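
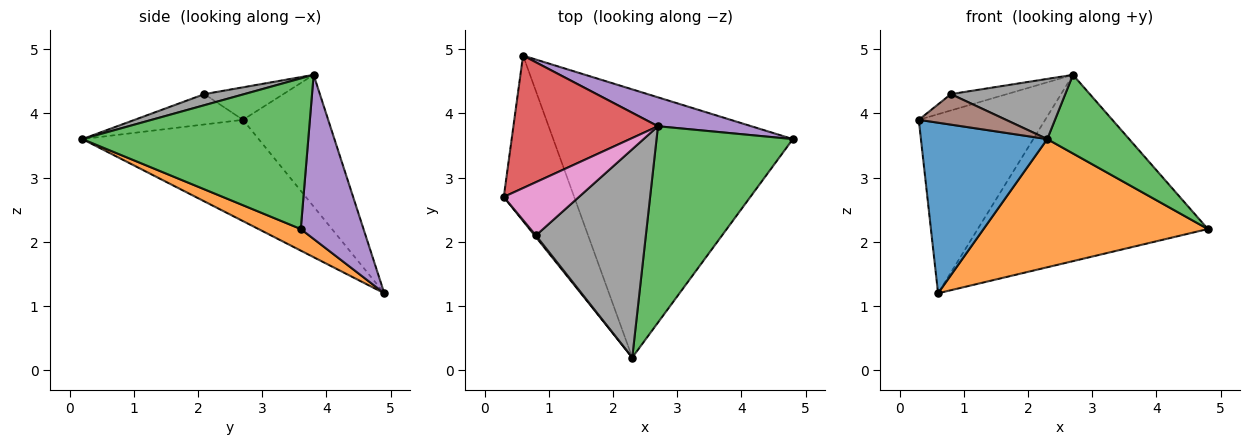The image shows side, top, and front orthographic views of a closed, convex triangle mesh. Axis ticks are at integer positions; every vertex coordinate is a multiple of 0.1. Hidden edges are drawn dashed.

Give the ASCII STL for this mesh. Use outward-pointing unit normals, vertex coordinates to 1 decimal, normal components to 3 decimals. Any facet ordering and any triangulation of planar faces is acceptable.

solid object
 facet normal -0.708 -0.507 -0.492
  outer loop
   vertex 0.6 4.9 1.2
   vertex 2.3 0.2 3.6
   vertex 0.3 2.7 3.9
  endloop
 endfacet
 facet normal 0.081 -0.430 -0.899
  outer loop
   vertex 0.6 4.9 1.2
   vertex 4.8 3.6 2.2
   vertex 2.3 0.2 3.6
  endloop
 endfacet
 facet normal 0.716 -0.260 0.648
  outer loop
   vertex 2.7 3.8 4.6
   vertex 2.3 0.2 3.6
   vertex 4.8 3.6 2.2
  endloop
 endfacet
 facet normal -0.476 0.707 0.523
  outer loop
   vertex 2.7 3.8 4.6
   vertex 0.6 4.9 1.2
   vertex 0.3 2.7 3.9
  endloop
 endfacet
 facet normal 0.260 0.954 0.148
  outer loop
   vertex 2.7 3.8 4.6
   vertex 4.8 3.6 2.2
   vertex 0.6 4.9 1.2
  endloop
 endfacet
 facet normal -0.779 -0.627 0.033
  outer loop
   vertex 0.8 2.1 4.3
   vertex 0.3 2.7 3.9
   vertex 2.3 0.2 3.6
  endloop
 endfacet
 facet normal -0.382 0.271 0.884
  outer loop
   vertex 0.8 2.1 4.3
   vertex 2.7 3.8 4.6
   vertex 0.3 2.7 3.9
  endloop
 endfacet
 facet normal 0.096 -0.276 0.956
  outer loop
   vertex 0.8 2.1 4.3
   vertex 2.3 0.2 3.6
   vertex 2.7 3.8 4.6
  endloop
 endfacet
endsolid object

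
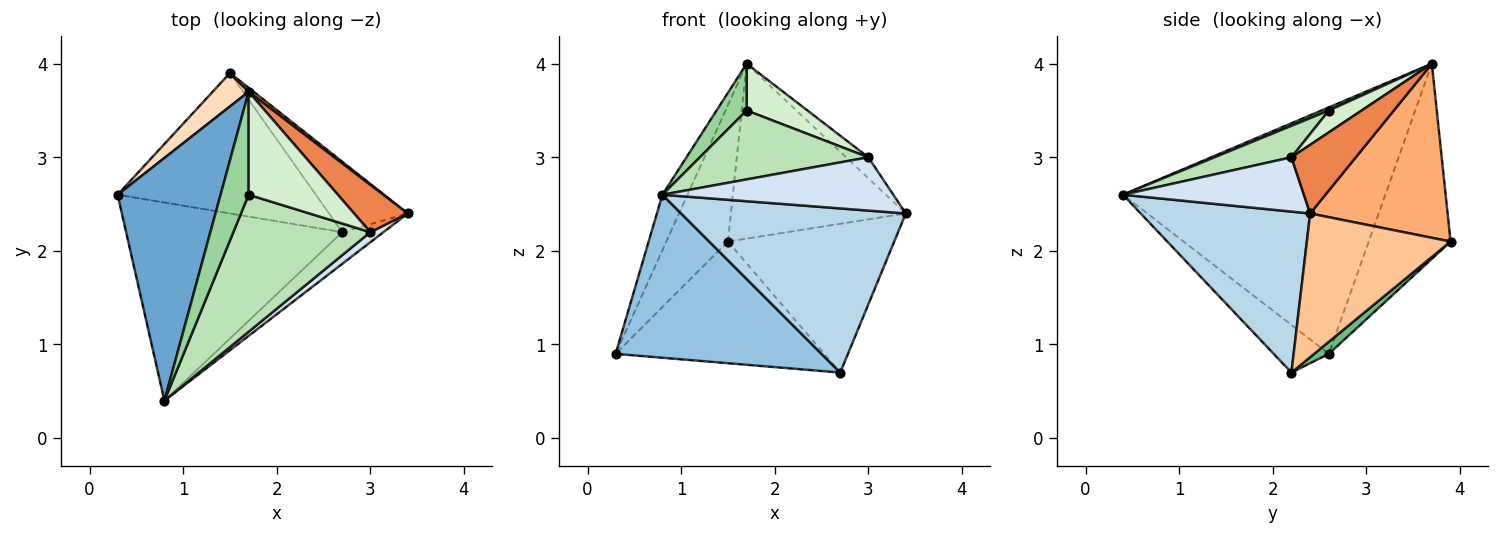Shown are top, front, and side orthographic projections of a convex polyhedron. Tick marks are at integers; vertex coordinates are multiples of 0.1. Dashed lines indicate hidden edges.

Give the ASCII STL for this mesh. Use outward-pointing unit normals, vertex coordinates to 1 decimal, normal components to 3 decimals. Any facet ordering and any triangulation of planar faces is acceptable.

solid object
 facet normal -0.919 0.088 0.384
  outer loop
   vertex 1.7 3.7 4.0
   vertex 0.3 2.6 0.9
   vertex 0.8 0.4 2.6
  endloop
 endfacet
 facet normal -0.168 -0.626 -0.761
  outer loop
   vertex 2.7 2.2 0.7
   vertex 0.8 0.4 2.6
   vertex 0.3 2.6 0.9
  endloop
 endfacet
 facet normal 0.595 -0.789 -0.152
  outer loop
   vertex 2.7 2.2 0.7
   vertex 3.4 2.4 2.4
   vertex 0.8 0.4 2.6
  endloop
 endfacet
 facet normal 0.610 -0.778 0.147
  outer loop
   vertex 3.0 2.2 3.0
   vertex 0.8 0.4 2.6
   vertex 3.4 2.4 2.4
  endloop
 endfacet
 facet normal 0.760 0.263 0.594
  outer loop
   vertex 3.0 2.2 3.0
   vertex 3.4 2.4 2.4
   vertex 1.7 3.7 4.0
  endloop
 endfacet
 facet normal 0.618 0.786 0.018
  outer loop
   vertex 1.5 3.9 2.1
   vertex 1.7 3.7 4.0
   vertex 3.4 2.4 2.4
  endloop
 endfacet
 facet normal 0.616 0.712 -0.337
  outer loop
   vertex 1.5 3.9 2.1
   vertex 3.4 2.4 2.4
   vertex 2.7 2.2 0.7
  endloop
 endfacet
 facet normal -0.790 0.595 0.146
  outer loop
   vertex 1.5 3.9 2.1
   vertex 0.3 2.6 0.9
   vertex 1.7 3.7 4.0
  endloop
 endfacet
 facet normal 0.046 0.654 -0.755
  outer loop
   vertex 1.5 3.9 2.1
   vertex 2.7 2.2 0.7
   vertex 0.3 2.6 0.9
  endloop
 endfacet
 facet normal 0.101 -0.412 0.906
  outer loop
   vertex 1.7 2.6 3.5
   vertex 1.7 3.7 4.0
   vertex 0.8 0.4 2.6
  endloop
 endfacet
 facet normal 0.201 -0.440 0.875
  outer loop
   vertex 1.7 2.6 3.5
   vertex 0.8 0.4 2.6
   vertex 3.0 2.2 3.0
  endloop
 endfacet
 facet normal 0.217 -0.404 0.889
  outer loop
   vertex 1.7 2.6 3.5
   vertex 3.0 2.2 3.0
   vertex 1.7 3.7 4.0
  endloop
 endfacet
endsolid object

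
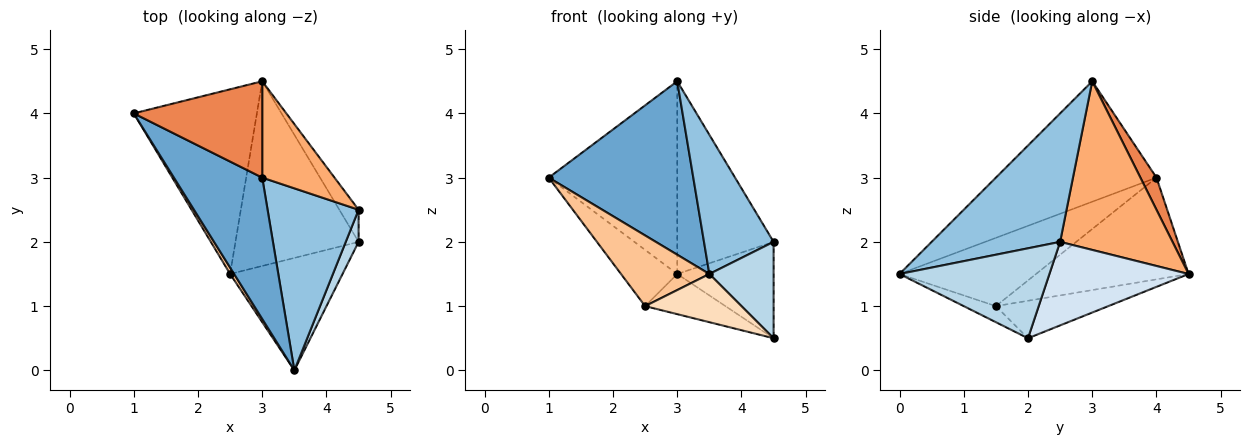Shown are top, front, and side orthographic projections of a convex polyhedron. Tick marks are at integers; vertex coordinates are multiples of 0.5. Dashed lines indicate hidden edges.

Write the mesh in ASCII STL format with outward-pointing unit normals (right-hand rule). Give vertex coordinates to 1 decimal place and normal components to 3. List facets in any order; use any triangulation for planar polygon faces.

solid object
 facet normal -0.653 -0.587 0.479
  outer loop
   vertex 3.0 3.0 4.5
   vertex 1.0 4.0 3.0
   vertex 3.5 0.0 1.5
  endloop
 endfacet
 facet normal 0.746 -0.404 0.529
  outer loop
   vertex 3.0 3.0 4.5
   vertex 3.5 0.0 1.5
   vertex 4.5 2.5 2.0
  endloop
 endfacet
 facet normal 0.911 -0.391 0.130
  outer loop
   vertex 4.5 2.0 0.5
   vertex 4.5 2.5 2.0
   vertex 3.5 0.0 1.5
  endloop
 endfacet
 facet normal 0.808 0.559 -0.186
  outer loop
   vertex 3.0 4.5 1.5
   vertex 4.5 2.5 2.0
   vertex 4.5 2.0 0.5
  endloop
 endfacet
 facet normal 0.111 0.889 0.444
  outer loop
   vertex 3.0 4.5 1.5
   vertex 1.0 4.0 3.0
   vertex 3.0 3.0 4.5
  endloop
 endfacet
 facet normal 0.722 0.619 0.309
  outer loop
   vertex 3.0 4.5 1.5
   vertex 3.0 3.0 4.5
   vertex 4.5 2.5 2.0
  endloop
 endfacet
 facet normal -0.839 -0.543 0.049
  outer loop
   vertex 2.5 1.5 1.0
   vertex 3.5 0.0 1.5
   vertex 1.0 4.0 3.0
  endloop
 endfacet
 facet normal -0.130 -0.391 -0.911
  outer loop
   vertex 2.5 1.5 1.0
   vertex 4.5 2.0 0.5
   vertex 3.5 0.0 1.5
  endloop
 endfacet
 facet normal -0.620 0.228 -0.751
  outer loop
   vertex 2.5 1.5 1.0
   vertex 1.0 4.0 3.0
   vertex 3.0 4.5 1.5
  endloop
 endfacet
 facet normal -0.285 0.204 -0.937
  outer loop
   vertex 2.5 1.5 1.0
   vertex 3.0 4.5 1.5
   vertex 4.5 2.0 0.5
  endloop
 endfacet
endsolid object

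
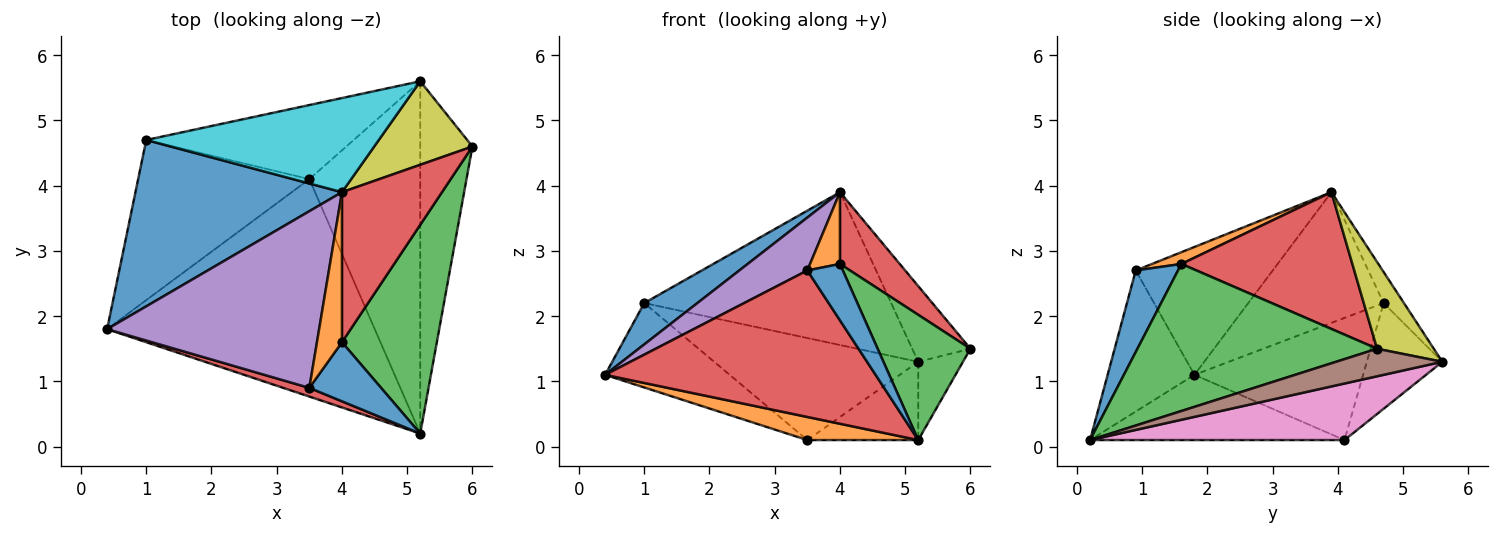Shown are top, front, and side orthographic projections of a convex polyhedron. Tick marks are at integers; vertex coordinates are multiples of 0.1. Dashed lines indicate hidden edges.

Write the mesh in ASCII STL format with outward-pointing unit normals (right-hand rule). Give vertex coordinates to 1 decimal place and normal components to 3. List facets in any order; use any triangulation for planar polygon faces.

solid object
 facet normal -0.523 -0.205 0.827
  outer loop
   vertex 1.0 4.7 2.2
   vertex 0.4 1.8 1.1
   vertex 4.0 3.9 3.9
  endloop
 endfacet
 facet normal -0.236 -0.103 -0.966
  outer loop
   vertex 3.5 4.1 0.1
   vertex 5.2 0.2 0.1
   vertex 0.4 1.8 1.1
  endloop
 endfacet
 facet normal -0.534 0.394 -0.748
  outer loop
   vertex 3.5 4.1 0.1
   vertex 0.4 1.8 1.1
   vertex 1.0 4.7 2.2
  endloop
 endfacet
 facet normal -0.305 -0.951 0.056
  outer loop
   vertex 3.5 0.9 2.7
   vertex 0.4 1.8 1.1
   vertex 5.2 0.2 0.1
  endloop
 endfacet
 facet normal -0.500 -0.248 0.829
  outer loop
   vertex 3.5 0.9 2.7
   vertex 4.0 3.9 3.9
   vertex 0.4 1.8 1.1
  endloop
 endfacet
 facet normal 0.458 0.193 -0.868
  outer loop
   vertex 5.2 5.6 1.3
   vertex 6.0 4.6 1.5
   vertex 5.2 0.2 0.1
  endloop
 endfacet
 facet normal 0.446 0.194 -0.874
  outer loop
   vertex 5.2 5.6 1.3
   vertex 5.2 0.2 0.1
   vertex 3.5 4.1 0.1
  endloop
 endfacet
 facet normal -0.287 0.775 -0.563
  outer loop
   vertex 5.2 5.6 1.3
   vertex 3.5 4.1 0.1
   vertex 1.0 4.7 2.2
  endloop
 endfacet
 facet normal 0.547 0.562 0.620
  outer loop
   vertex 5.2 5.6 1.3
   vertex 4.0 3.9 3.9
   vertex 6.0 4.6 1.5
  endloop
 endfacet
 facet normal -0.070 0.849 0.523
  outer loop
   vertex 5.2 5.6 1.3
   vertex 1.0 4.7 2.2
   vertex 4.0 3.9 3.9
  endloop
 endfacet
 facet normal 0.635 -0.533 0.559
  outer loop
   vertex 4.0 1.6 2.8
   vertex 3.5 0.9 2.7
   vertex 5.2 0.2 0.1
  endloop
 endfacet
 facet normal 0.390 -0.397 0.831
  outer loop
   vertex 4.0 1.6 2.8
   vertex 4.0 3.9 3.9
   vertex 3.5 0.9 2.7
  endloop
 endfacet
 facet normal 0.799 -0.309 0.516
  outer loop
   vertex 4.0 1.6 2.8
   vertex 5.2 0.2 0.1
   vertex 6.0 4.6 1.5
  endloop
 endfacet
 facet normal 0.777 -0.272 0.568
  outer loop
   vertex 4.0 1.6 2.8
   vertex 6.0 4.6 1.5
   vertex 4.0 3.9 3.9
  endloop
 endfacet
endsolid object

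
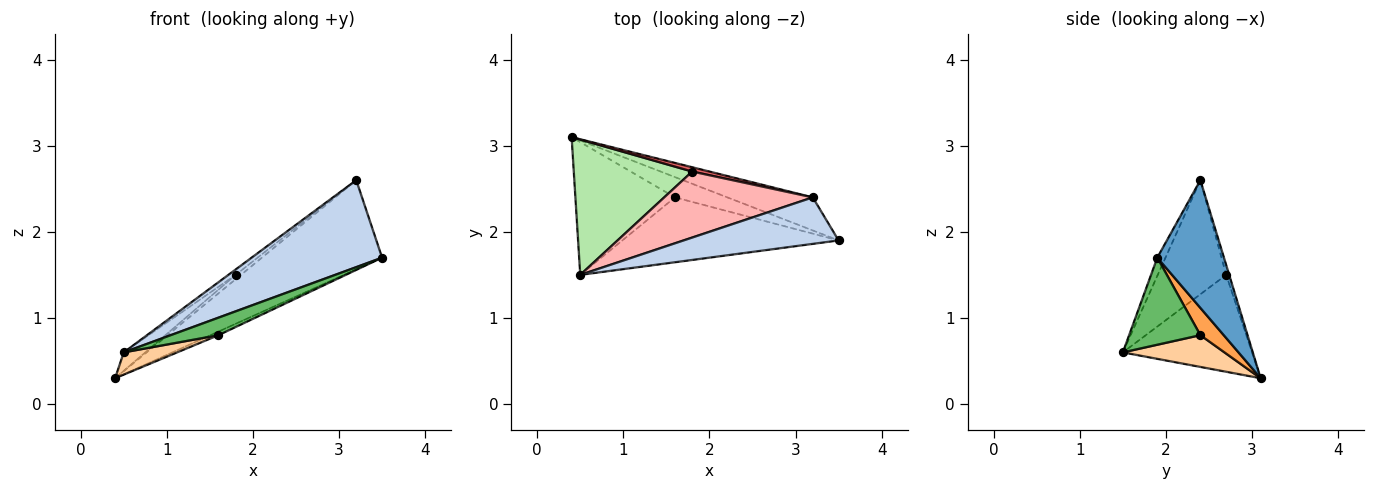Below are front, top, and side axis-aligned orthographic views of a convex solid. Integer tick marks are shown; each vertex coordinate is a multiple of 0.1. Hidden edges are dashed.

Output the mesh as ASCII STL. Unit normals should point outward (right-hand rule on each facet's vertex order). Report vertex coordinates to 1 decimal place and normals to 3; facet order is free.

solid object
 facet normal 0.461 0.832 -0.308
  outer loop
   vertex 3.2 2.4 2.6
   vertex 3.5 1.9 1.7
   vertex 0.4 3.1 0.3
  endloop
 endfacet
 facet normal -0.055 -0.881 0.471
  outer loop
   vertex 3.2 2.4 2.6
   vertex 0.5 1.5 0.6
   vertex 3.5 1.9 1.7
  endloop
 endfacet
 facet normal 0.456 0.156 -0.876
  outer loop
   vertex 1.6 2.4 0.8
   vertex 0.4 3.1 0.3
   vertex 3.5 1.9 1.7
  endloop
 endfacet
 facet normal 0.300 -0.158 -0.941
  outer loop
   vertex 1.6 2.4 0.8
   vertex 0.5 1.5 0.6
   vertex 0.4 3.1 0.3
  endloop
 endfacet
 facet normal 0.362 -0.243 -0.900
  outer loop
   vertex 1.6 2.4 0.8
   vertex 3.5 1.9 1.7
   vertex 0.5 1.5 0.6
  endloop
 endfacet
 facet normal -0.630 0.105 0.770
  outer loop
   vertex 1.8 2.7 1.5
   vertex 0.4 3.1 0.3
   vertex 0.5 1.5 0.6
  endloop
 endfacet
 facet normal -0.375 0.656 0.656
  outer loop
   vertex 1.8 2.7 1.5
   vertex 3.2 2.4 2.6
   vertex 0.4 3.1 0.3
  endloop
 endfacet
 facet normal -0.608 0.065 0.791
  outer loop
   vertex 1.8 2.7 1.5
   vertex 0.5 1.5 0.6
   vertex 3.2 2.4 2.6
  endloop
 endfacet
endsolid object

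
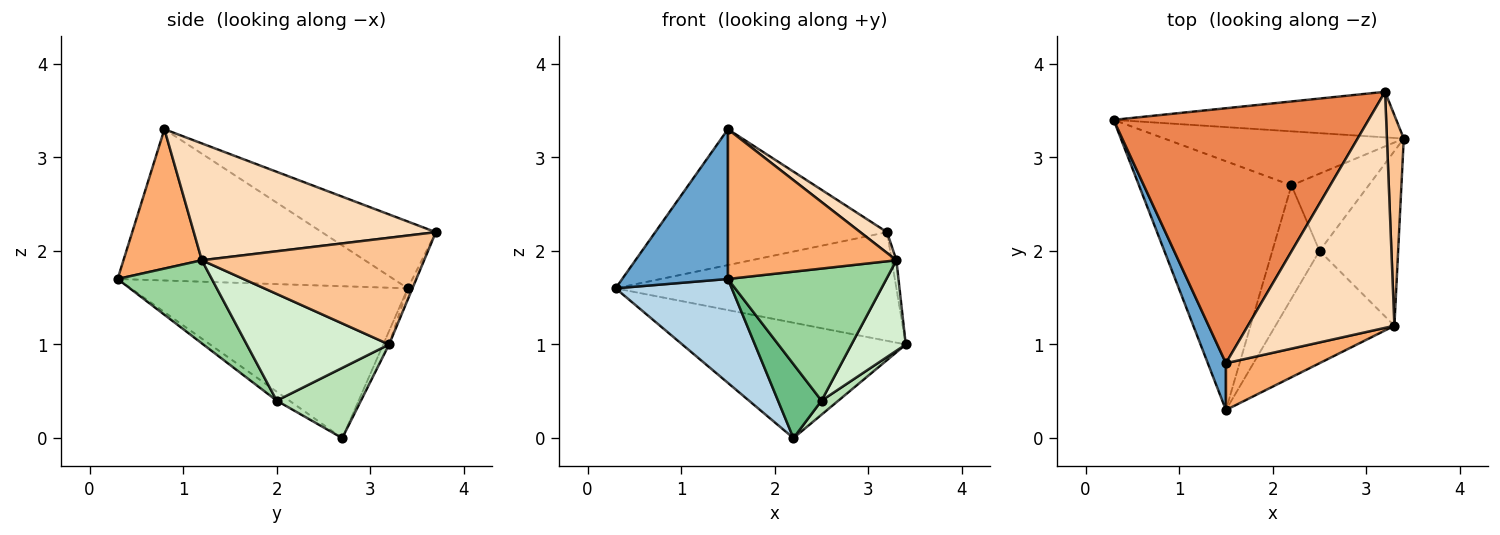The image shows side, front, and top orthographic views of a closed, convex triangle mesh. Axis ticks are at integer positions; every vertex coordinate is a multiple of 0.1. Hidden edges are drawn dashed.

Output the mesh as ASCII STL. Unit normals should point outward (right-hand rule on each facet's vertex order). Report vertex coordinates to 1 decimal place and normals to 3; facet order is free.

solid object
 facet normal -0.928 -0.356 0.111
  outer loop
   vertex 1.5 0.8 3.3
   vertex 0.3 3.4 1.6
   vertex 1.5 0.3 1.7
  endloop
 endfacet
 facet normal -0.024 0.905 -0.424
  outer loop
   vertex 2.2 2.7 0.0
   vertex 0.3 3.4 1.6
   vertex 3.4 3.2 1.0
  endloop
 endfacet
 facet normal -0.677 -0.284 -0.679
  outer loop
   vertex 2.2 2.7 0.0
   vertex 1.5 0.3 1.7
   vertex 0.3 3.4 1.6
  endloop
 endfacet
 facet normal -0.015 0.922 -0.387
  outer loop
   vertex 3.2 3.7 2.2
   vertex 3.4 3.2 1.0
   vertex 0.3 3.4 1.6
  endloop
 endfacet
 facet normal -0.225 0.458 0.860
  outer loop
   vertex 3.2 3.7 2.2
   vertex 0.3 3.4 1.6
   vertex 1.5 0.8 3.3
  endloop
 endfacet
 facet normal 0.406 -0.872 0.273
  outer loop
   vertex 3.3 1.2 1.9
   vertex 1.5 0.8 3.3
   vertex 1.5 0.3 1.7
  endloop
 endfacet
 facet normal 0.988 0.021 0.156
  outer loop
   vertex 3.3 1.2 1.9
   vertex 3.4 3.2 1.0
   vertex 3.2 3.7 2.2
  endloop
 endfacet
 facet normal 0.622 -0.069 0.780
  outer loop
   vertex 3.3 1.2 1.9
   vertex 3.2 3.7 2.2
   vertex 1.5 0.8 3.3
  endloop
 endfacet
 facet normal -0.157 -0.540 -0.827
  outer loop
   vertex 2.5 2.0 0.4
   vertex 1.5 0.3 1.7
   vertex 2.2 2.7 0.0
  endloop
 endfacet
 facet normal 0.413 -0.694 -0.590
  outer loop
   vertex 2.5 2.0 0.4
   vertex 3.3 1.2 1.9
   vertex 1.5 0.3 1.7
  endloop
 endfacet
 facet normal 0.667 -0.133 -0.733
  outer loop
   vertex 2.5 2.0 0.4
   vertex 2.2 2.7 0.0
   vertex 3.4 3.2 1.0
  endloop
 endfacet
 facet normal 0.770 -0.294 -0.567
  outer loop
   vertex 2.5 2.0 0.4
   vertex 3.4 3.2 1.0
   vertex 3.3 1.2 1.9
  endloop
 endfacet
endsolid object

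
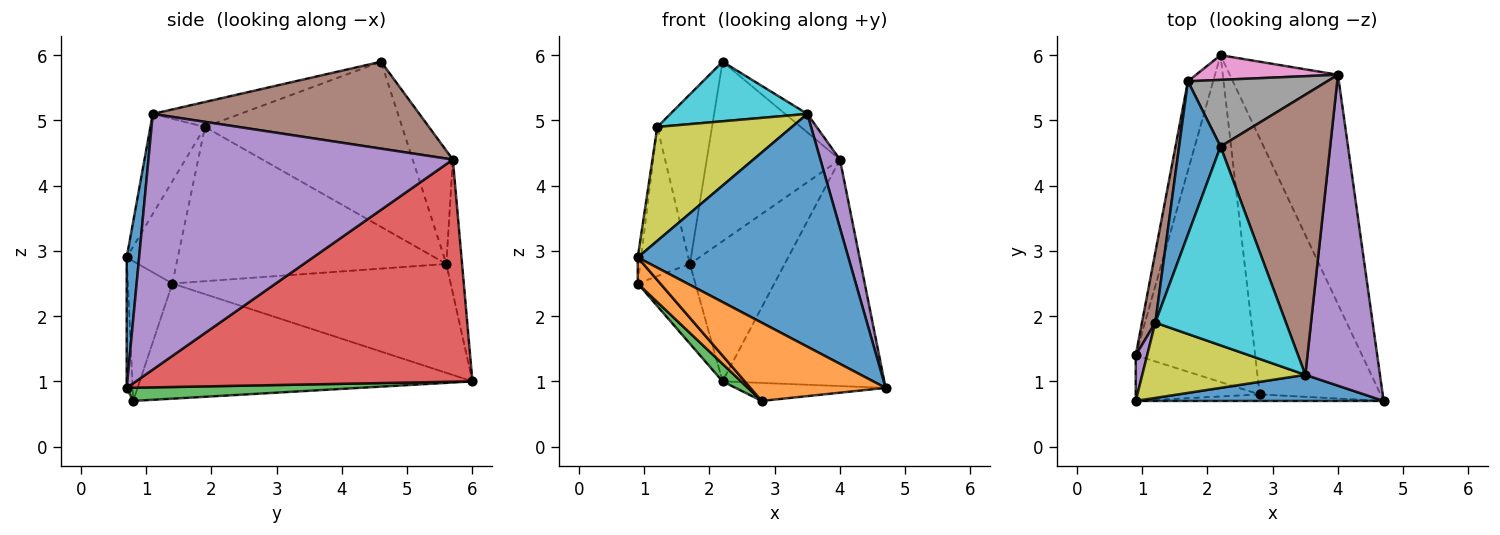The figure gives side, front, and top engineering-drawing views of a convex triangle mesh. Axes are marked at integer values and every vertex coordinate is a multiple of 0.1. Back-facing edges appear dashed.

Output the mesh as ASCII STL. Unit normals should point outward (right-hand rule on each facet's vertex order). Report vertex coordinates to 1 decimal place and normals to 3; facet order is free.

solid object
 facet normal 0.059 -0.992 0.111
  outer loop
   vertex 3.5 1.1 5.1
   vertex 0.9 0.7 2.9
   vertex 4.7 0.7 0.9
  endloop
 endfacet
 facet normal -0.044 -0.996 -0.083
  outer loop
   vertex 2.8 0.8 0.7
   vertex 4.7 0.7 0.9
   vertex 0.9 0.7 2.9
  endloop
 endfacet
 facet normal 0.108 0.070 -0.992
  outer loop
   vertex 2.8 0.8 0.7
   vertex 2.2 6.0 1.0
   vertex 4.7 0.7 0.9
  endloop
 endfacet
 facet normal 0.825 0.397 -0.402
  outer loop
   vertex 4.0 5.7 4.4
   vertex 4.7 0.7 0.9
   vertex 2.2 6.0 1.0
  endloop
 endfacet
 facet normal 0.958 -0.062 0.280
  outer loop
   vertex 4.0 5.7 4.4
   vertex 3.5 1.1 5.1
   vertex 4.7 0.7 0.9
  endloop
 endfacet
 facet normal 0.621 0.052 0.782
  outer loop
   vertex 4.0 5.7 4.4
   vertex 2.2 4.6 5.9
   vertex 3.5 1.1 5.1
  endloop
 endfacet
 facet normal -0.161 0.972 0.171
  outer loop
   vertex 4.0 5.7 4.4
   vertex 2.2 6.0 1.0
   vertex 1.7 5.6 2.8
  endloop
 endfacet
 facet normal -0.272 0.902 0.335
  outer loop
   vertex 4.0 5.7 4.4
   vertex 1.7 5.6 2.8
   vertex 2.2 4.6 5.9
  endloop
 endfacet
 facet normal -0.320 -0.790 0.522
  outer loop
   vertex 1.2 1.9 4.9
   vertex 0.9 0.7 2.9
   vertex 3.5 1.1 5.1
  endloop
 endfacet
 facet normal -0.180 -0.282 0.942
  outer loop
   vertex 1.2 1.9 4.9
   vertex 3.5 1.1 5.1
   vertex 2.2 4.6 5.9
  endloop
 endfacet
 facet normal -0.937 0.260 0.235
  outer loop
   vertex 1.2 1.9 4.9
   vertex 2.2 4.6 5.9
   vertex 1.7 5.6 2.8
  endloop
 endfacet
 facet normal -0.700 -0.354 -0.620
  outer loop
   vertex 0.9 1.4 2.5
   vertex 2.8 0.8 0.7
   vertex 0.9 0.7 2.9
  endloop
 endfacet
 facet normal -0.694 -0.039 -0.719
  outer loop
   vertex 0.9 1.4 2.5
   vertex 2.2 6.0 1.0
   vertex 2.8 0.8 0.7
  endloop
 endfacet
 facet normal -0.955 0.198 -0.221
  outer loop
   vertex 0.9 1.4 2.5
   vertex 1.7 5.6 2.8
   vertex 2.2 6.0 1.0
  endloop
 endfacet
 facet normal -0.992 0.063 0.111
  outer loop
   vertex 0.9 1.4 2.5
   vertex 0.9 0.7 2.9
   vertex 1.2 1.9 4.9
  endloop
 endfacet
 facet normal -0.980 0.181 0.085
  outer loop
   vertex 0.9 1.4 2.5
   vertex 1.2 1.9 4.9
   vertex 1.7 5.6 2.8
  endloop
 endfacet
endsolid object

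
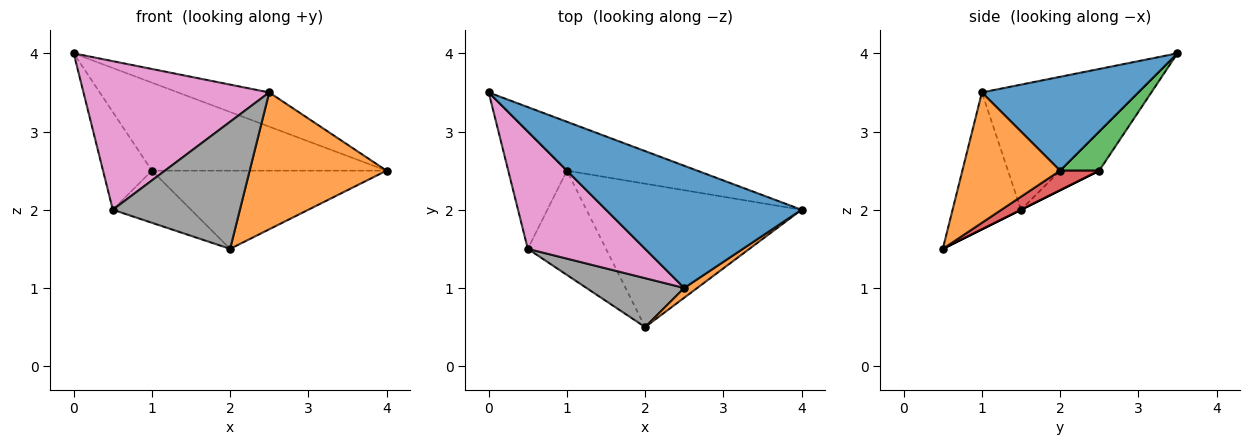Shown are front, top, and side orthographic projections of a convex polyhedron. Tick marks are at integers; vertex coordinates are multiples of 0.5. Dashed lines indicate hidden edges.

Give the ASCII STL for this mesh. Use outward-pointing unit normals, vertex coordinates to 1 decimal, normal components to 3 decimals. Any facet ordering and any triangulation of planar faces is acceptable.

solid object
 facet normal 0.420 0.245 0.874
  outer loop
   vertex 2.5 1.0 3.5
   vertex 4.0 2.0 2.5
   vertex 0.0 3.5 4.0
  endloop
 endfacet
 facet normal 0.580 -0.812 0.058
  outer loop
   vertex 2.5 1.0 3.5
   vertex 2.0 0.5 1.5
   vertex 4.0 2.0 2.5
  endloop
 endfacet
 facet normal 0.144 0.865 -0.481
  outer loop
   vertex 1.0 2.5 2.5
   vertex 0.0 3.5 4.0
   vertex 4.0 2.0 2.5
  endloop
 endfacet
 facet normal 0.080 0.477 -0.875
  outer loop
   vertex 1.0 2.5 2.5
   vertex 4.0 2.0 2.5
   vertex 2.0 0.5 1.5
  endloop
 endfacet
 facet normal -0.456 0.570 -0.684
  outer loop
   vertex 0.5 1.5 2.0
   vertex 0.0 3.5 4.0
   vertex 1.0 2.5 2.5
  endloop
 endfacet
 facet normal 0.000 0.447 -0.894
  outer loop
   vertex 0.5 1.5 2.0
   vertex 1.0 2.5 2.5
   vertex 2.0 0.5 1.5
  endloop
 endfacet
 facet normal -0.551 -0.655 0.517
  outer loop
   vertex 0.5 1.5 2.0
   vertex 2.5 1.0 3.5
   vertex 0.0 3.5 4.0
  endloop
 endfacet
 facet normal -0.449 -0.834 0.321
  outer loop
   vertex 0.5 1.5 2.0
   vertex 2.0 0.5 1.5
   vertex 2.5 1.0 3.5
  endloop
 endfacet
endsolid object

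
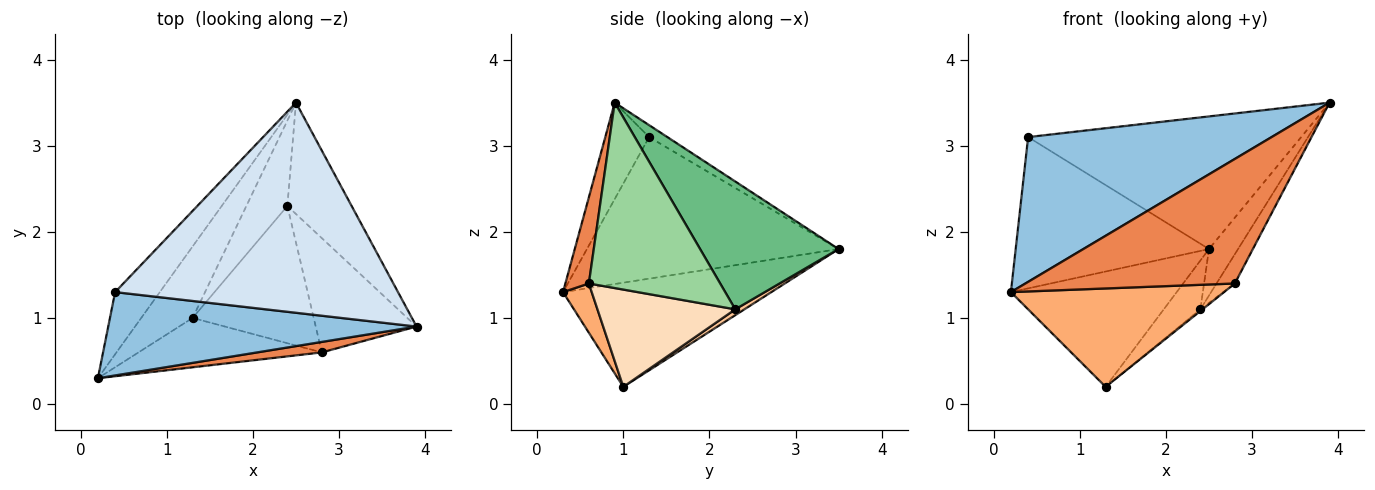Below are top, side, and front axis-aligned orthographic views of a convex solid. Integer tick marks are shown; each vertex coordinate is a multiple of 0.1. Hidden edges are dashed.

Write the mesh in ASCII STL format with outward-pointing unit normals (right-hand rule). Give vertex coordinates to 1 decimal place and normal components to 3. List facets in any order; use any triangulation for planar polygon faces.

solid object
 facet normal -0.730 0.581 -0.360
  outer loop
   vertex 1.3 1.0 0.2
   vertex 0.2 0.3 1.3
   vertex 2.5 3.5 1.8
  endloop
 endfacet
 facet normal -0.154 -0.856 0.493
  outer loop
   vertex 0.4 1.3 3.1
   vertex 0.2 0.3 1.3
   vertex 3.9 0.9 3.5
  endloop
 endfacet
 facet normal -0.769 0.591 -0.243
  outer loop
   vertex 0.4 1.3 3.1
   vertex 2.5 3.5 1.8
   vertex 0.2 0.3 1.3
  endloop
 endfacet
 facet normal -0.036 0.533 0.845
  outer loop
   vertex 0.4 1.3 3.1
   vertex 3.9 0.9 3.5
   vertex 2.5 3.5 1.8
  endloop
 endfacet
 facet normal 0.111 -0.990 0.083
  outer loop
   vertex 2.8 0.6 1.4
   vertex 3.9 0.9 3.5
   vertex 0.2 0.3 1.3
  endloop
 endfacet
 facet normal 0.120 -0.887 -0.445
  outer loop
   vertex 2.8 0.6 1.4
   vertex 0.2 0.3 1.3
   vertex 1.3 1.0 0.2
  endloop
 endfacet
 facet normal 0.123 0.492 -0.862
  outer loop
   vertex 2.4 2.3 1.1
   vertex 1.3 1.0 0.2
   vertex 2.5 3.5 1.8
  endloop
 endfacet
 facet normal 0.626 0.010 -0.780
  outer loop
   vertex 2.4 2.3 1.1
   vertex 2.8 0.6 1.4
   vertex 1.3 1.0 0.2
  endloop
 endfacet
 facet normal 0.878 0.184 -0.441
  outer loop
   vertex 2.4 2.3 1.1
   vertex 2.5 3.5 1.8
   vertex 3.9 0.9 3.5
  endloop
 endfacet
 facet normal 0.872 0.122 -0.474
  outer loop
   vertex 2.4 2.3 1.1
   vertex 3.9 0.9 3.5
   vertex 2.8 0.6 1.4
  endloop
 endfacet
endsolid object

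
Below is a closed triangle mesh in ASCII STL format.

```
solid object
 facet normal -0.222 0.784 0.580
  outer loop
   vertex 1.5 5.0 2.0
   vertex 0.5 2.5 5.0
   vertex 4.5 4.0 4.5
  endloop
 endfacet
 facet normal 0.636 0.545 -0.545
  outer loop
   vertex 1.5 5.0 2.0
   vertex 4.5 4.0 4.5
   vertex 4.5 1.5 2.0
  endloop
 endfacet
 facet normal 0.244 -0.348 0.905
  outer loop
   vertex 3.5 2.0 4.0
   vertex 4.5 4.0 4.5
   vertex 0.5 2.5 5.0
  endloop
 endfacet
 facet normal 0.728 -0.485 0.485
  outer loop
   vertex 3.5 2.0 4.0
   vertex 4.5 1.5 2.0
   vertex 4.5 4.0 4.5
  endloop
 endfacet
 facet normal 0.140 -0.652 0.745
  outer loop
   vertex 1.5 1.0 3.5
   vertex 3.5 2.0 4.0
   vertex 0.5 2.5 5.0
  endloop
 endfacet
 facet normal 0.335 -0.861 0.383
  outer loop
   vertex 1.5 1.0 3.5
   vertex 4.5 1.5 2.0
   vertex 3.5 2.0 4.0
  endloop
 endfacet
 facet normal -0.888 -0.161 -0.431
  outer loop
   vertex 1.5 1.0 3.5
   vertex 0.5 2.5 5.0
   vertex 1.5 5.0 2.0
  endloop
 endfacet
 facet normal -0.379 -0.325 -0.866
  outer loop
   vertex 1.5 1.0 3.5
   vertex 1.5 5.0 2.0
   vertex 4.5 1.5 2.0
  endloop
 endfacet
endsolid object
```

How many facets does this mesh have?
8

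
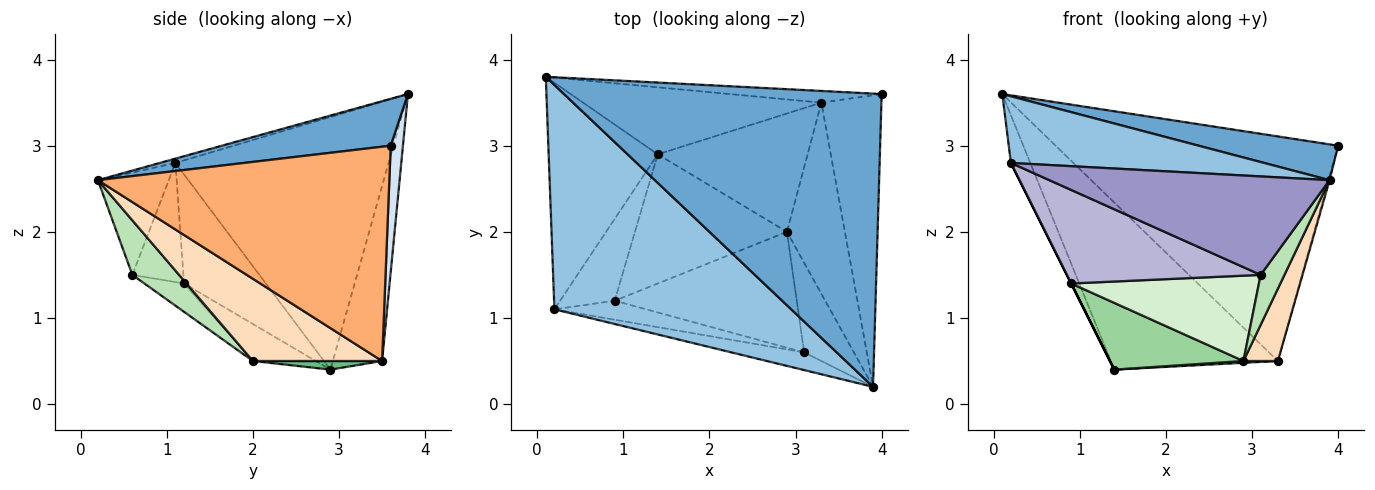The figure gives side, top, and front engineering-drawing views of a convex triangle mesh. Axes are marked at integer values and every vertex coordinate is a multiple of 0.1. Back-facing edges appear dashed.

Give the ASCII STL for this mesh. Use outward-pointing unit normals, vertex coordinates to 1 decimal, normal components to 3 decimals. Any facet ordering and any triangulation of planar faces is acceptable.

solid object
 facet normal 0.145 -0.120 0.982
  outer loop
   vertex 3.9 0.2 2.6
   vertex 4.0 3.6 3.0
   vertex 0.1 3.8 3.6
  endloop
 endfacet
 facet normal -0.017 -0.285 0.958
  outer loop
   vertex 0.2 1.1 2.8
   vertex 3.9 0.2 2.6
   vertex 0.1 3.8 3.6
  endloop
 endfacet
 facet normal -0.915 0.083 -0.395
  outer loop
   vertex 0.2 1.1 2.8
   vertex 0.1 3.8 3.6
   vertex 1.4 2.9 0.4
  endloop
 endfacet
 facet normal 0.043 0.998 -0.052
  outer loop
   vertex 3.3 3.5 0.5
   vertex 0.1 3.8 3.6
   vertex 4.0 3.6 3.0
  endloop
 endfacet
 facet normal -0.264 0.895 -0.359
  outer loop
   vertex 3.3 3.5 0.5
   vertex 1.4 2.9 0.4
   vertex 0.1 3.8 3.6
  endloop
 endfacet
 facet normal 0.963 0.003 -0.270
  outer loop
   vertex 3.3 3.5 0.5
   vertex 4.0 3.6 3.0
   vertex 3.9 0.2 2.6
  endloop
 endfacet
 facet normal -0.894 0.000 -0.447
  outer loop
   vertex 0.9 1.2 1.4
   vertex 0.2 1.1 2.8
   vertex 1.4 2.9 0.4
  endloop
 endfacet
 facet normal 0.799 -0.213 -0.563
  outer loop
   vertex 2.9 2.0 0.5
   vertex 3.3 3.5 0.5
   vertex 3.9 0.2 2.6
  endloop
 endfacet
 facet normal 0.057 -0.015 -0.998
  outer loop
   vertex 2.9 2.0 0.5
   vertex 1.4 2.9 0.4
   vertex 3.3 3.5 0.5
  endloop
 endfacet
 facet normal -0.211 -0.449 -0.868
  outer loop
   vertex 2.9 2.0 0.5
   vertex 0.9 1.2 1.4
   vertex 1.4 2.9 0.4
  endloop
 endfacet
 facet normal 0.692 -0.352 -0.631
  outer loop
   vertex 3.1 0.6 1.5
   vertex 2.9 2.0 0.5
   vertex 3.9 0.2 2.6
  endloop
 endfacet
 facet normal -0.124 -0.588 -0.799
  outer loop
   vertex 3.1 0.6 1.5
   vertex 0.9 1.2 1.4
   vertex 2.9 2.0 0.5
  endloop
 endfacet
 facet normal -0.242 -0.955 -0.172
  outer loop
   vertex 3.1 0.6 1.5
   vertex 3.9 0.2 2.6
   vertex 0.2 1.1 2.8
  endloop
 endfacet
 facet normal -0.250 -0.949 -0.193
  outer loop
   vertex 3.1 0.6 1.5
   vertex 0.2 1.1 2.8
   vertex 0.9 1.2 1.4
  endloop
 endfacet
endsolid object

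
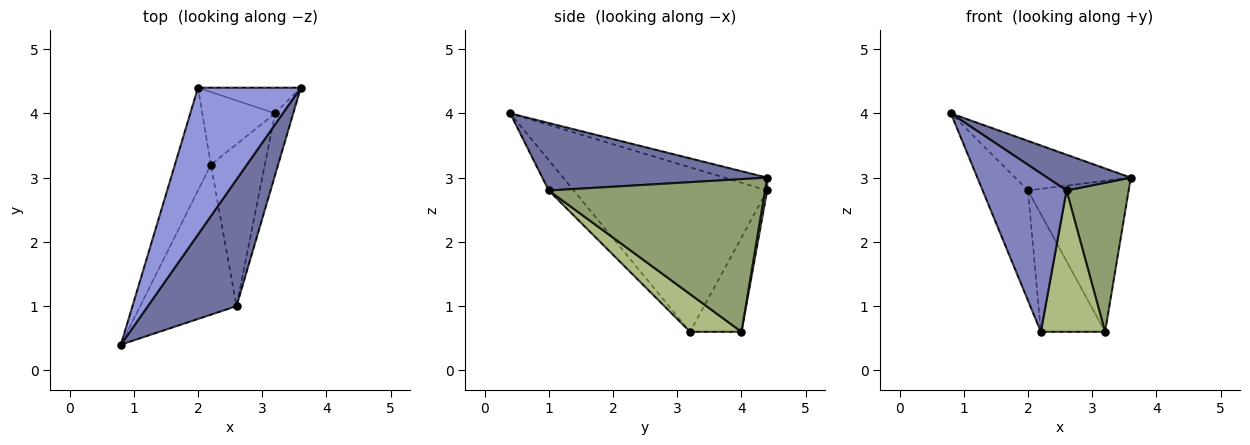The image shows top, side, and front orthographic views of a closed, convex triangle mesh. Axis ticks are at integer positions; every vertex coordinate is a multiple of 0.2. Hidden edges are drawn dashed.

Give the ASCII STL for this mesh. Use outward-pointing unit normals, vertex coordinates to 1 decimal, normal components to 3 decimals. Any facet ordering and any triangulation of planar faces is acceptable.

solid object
 facet normal 0.591 -0.219 0.776
  outer loop
   vertex 2.6 1.0 2.8
   vertex 3.6 4.4 3.0
   vertex 0.8 0.4 4.0
  endloop
 endfacet
 facet normal -0.211 -0.710 -0.672
  outer loop
   vertex 2.6 1.0 2.8
   vertex 0.8 0.4 4.0
   vertex 2.2 3.2 0.6
  endloop
 endfacet
 facet normal -0.118 0.318 0.941
  outer loop
   vertex 2.0 4.4 2.8
   vertex 0.8 0.4 4.0
   vertex 3.6 4.4 3.0
  endloop
 endfacet
 facet normal -0.952 0.223 -0.208
  outer loop
   vertex 2.0 4.4 2.8
   vertex 2.2 3.2 0.6
   vertex 0.8 0.4 4.0
  endloop
 endfacet
 facet normal 0.955 -0.274 -0.113
  outer loop
   vertex 3.2 4.0 0.6
   vertex 3.6 4.4 3.0
   vertex 2.6 1.0 2.8
  endloop
 endfacet
 facet normal 0.466 -0.582 -0.667
  outer loop
   vertex 3.2 4.0 0.6
   vertex 2.6 1.0 2.8
   vertex 2.2 3.2 0.6
  endloop
 endfacet
 facet normal 0.021 0.986 -0.168
  outer loop
   vertex 3.2 4.0 0.6
   vertex 2.0 4.4 2.8
   vertex 3.6 4.4 3.0
  endloop
 endfacet
 facet normal -0.563 0.703 -0.435
  outer loop
   vertex 3.2 4.0 0.6
   vertex 2.2 3.2 0.6
   vertex 2.0 4.4 2.8
  endloop
 endfacet
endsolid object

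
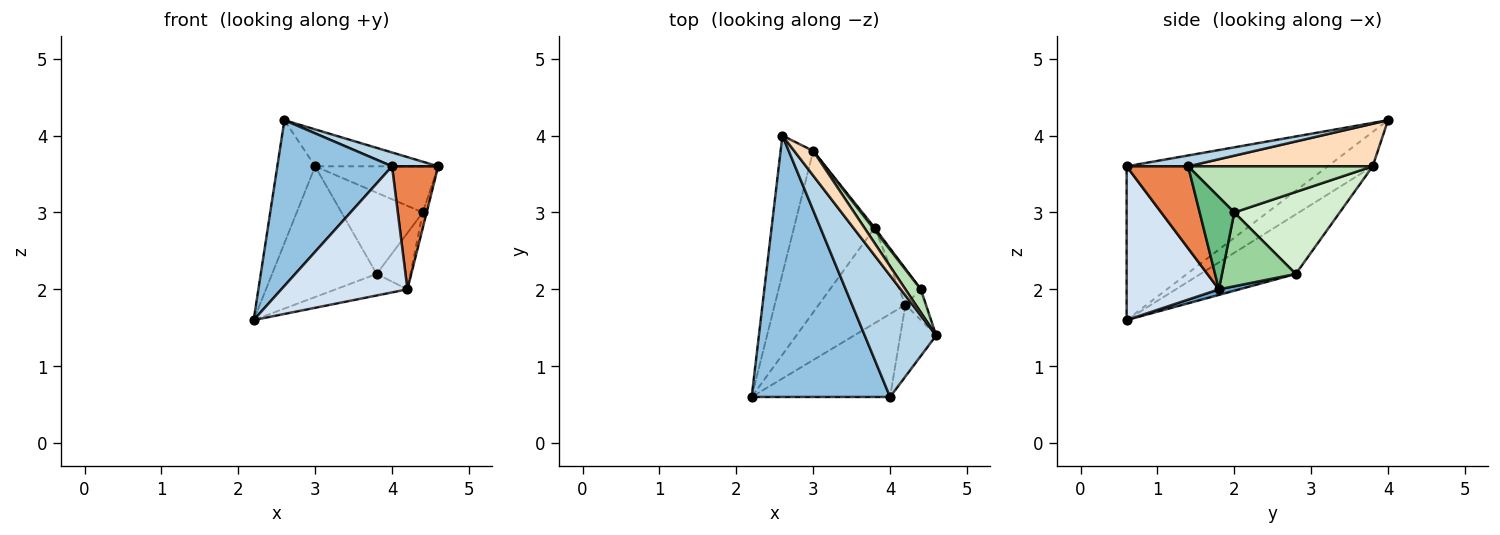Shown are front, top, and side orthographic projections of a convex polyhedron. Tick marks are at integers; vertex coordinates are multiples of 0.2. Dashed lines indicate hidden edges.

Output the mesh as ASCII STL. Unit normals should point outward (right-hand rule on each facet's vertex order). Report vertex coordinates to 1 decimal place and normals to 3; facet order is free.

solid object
 facet normal 0.063 0.220 -0.974
  outer loop
   vertex 4.2 1.8 2.0
   vertex 2.2 0.6 1.6
   vertex 3.8 2.8 2.2
  endloop
 endfacet
 facet normal -0.684 -0.390 0.616
  outer loop
   vertex 4.0 0.6 3.6
   vertex 2.6 4.0 4.2
   vertex 2.2 0.6 1.6
  endloop
 endfacet
 facet normal 0.149 -0.112 0.982
  outer loop
   vertex 4.0 0.6 3.6
   vertex 4.6 1.4 3.6
   vertex 2.6 4.0 4.2
  endloop
 endfacet
 facet normal 0.521 -0.713 -0.469
  outer loop
   vertex 4.0 0.6 3.6
   vertex 2.2 0.6 1.6
   vertex 4.2 1.8 2.0
  endloop
 endfacet
 facet normal 0.755 -0.566 -0.330
  outer loop
   vertex 4.0 0.6 3.6
   vertex 4.2 1.8 2.0
   vertex 4.6 1.4 3.6
  endloop
 endfacet
 facet normal -0.619 0.522 -0.587
  outer loop
   vertex 3.0 3.8 3.6
   vertex 2.2 0.6 1.6
   vertex 2.6 4.0 4.2
  endloop
 endfacet
 facet normal -0.498 0.546 -0.674
  outer loop
   vertex 3.0 3.8 3.6
   vertex 3.8 2.8 2.2
   vertex 2.2 0.6 1.6
  endloop
 endfacet
 facet normal 0.780 0.520 0.347
  outer loop
   vertex 3.0 3.8 3.6
   vertex 2.6 4.0 4.2
   vertex 4.6 1.4 3.6
  endloop
 endfacet
 facet normal 0.970 0.108 -0.216
  outer loop
   vertex 4.4 2.0 3.0
   vertex 4.6 1.4 3.6
   vertex 4.2 1.8 2.0
  endloop
 endfacet
 facet normal 0.879 0.403 -0.256
  outer loop
   vertex 4.4 2.0 3.0
   vertex 4.2 1.8 2.0
   vertex 3.8 2.8 2.2
  endloop
 endfacet
 facet normal 0.802 0.535 0.267
  outer loop
   vertex 4.4 2.0 3.0
   vertex 3.0 3.8 3.6
   vertex 4.6 1.4 3.6
  endloop
 endfacet
 facet normal 0.792 0.610 0.016
  outer loop
   vertex 4.4 2.0 3.0
   vertex 3.8 2.8 2.2
   vertex 3.0 3.8 3.6
  endloop
 endfacet
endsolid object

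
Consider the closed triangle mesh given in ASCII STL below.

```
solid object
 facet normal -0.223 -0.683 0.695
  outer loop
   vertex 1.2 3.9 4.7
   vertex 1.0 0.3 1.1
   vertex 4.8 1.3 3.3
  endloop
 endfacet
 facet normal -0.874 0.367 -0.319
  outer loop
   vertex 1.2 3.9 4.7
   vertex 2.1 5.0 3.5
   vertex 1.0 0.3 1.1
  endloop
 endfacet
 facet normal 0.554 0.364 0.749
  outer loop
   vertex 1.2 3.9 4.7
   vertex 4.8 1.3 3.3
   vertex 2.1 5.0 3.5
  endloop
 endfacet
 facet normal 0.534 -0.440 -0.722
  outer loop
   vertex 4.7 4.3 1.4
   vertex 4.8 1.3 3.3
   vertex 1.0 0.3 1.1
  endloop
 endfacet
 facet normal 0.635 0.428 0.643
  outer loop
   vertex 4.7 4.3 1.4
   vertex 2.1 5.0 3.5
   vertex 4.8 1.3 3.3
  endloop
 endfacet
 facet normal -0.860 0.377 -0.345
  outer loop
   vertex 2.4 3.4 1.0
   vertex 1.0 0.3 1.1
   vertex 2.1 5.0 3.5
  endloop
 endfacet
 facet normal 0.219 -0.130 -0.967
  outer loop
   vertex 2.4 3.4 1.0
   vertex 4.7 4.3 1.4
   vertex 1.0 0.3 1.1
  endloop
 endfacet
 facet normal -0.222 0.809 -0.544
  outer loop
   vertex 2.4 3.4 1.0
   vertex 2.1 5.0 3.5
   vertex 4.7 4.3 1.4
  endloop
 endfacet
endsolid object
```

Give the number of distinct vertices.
6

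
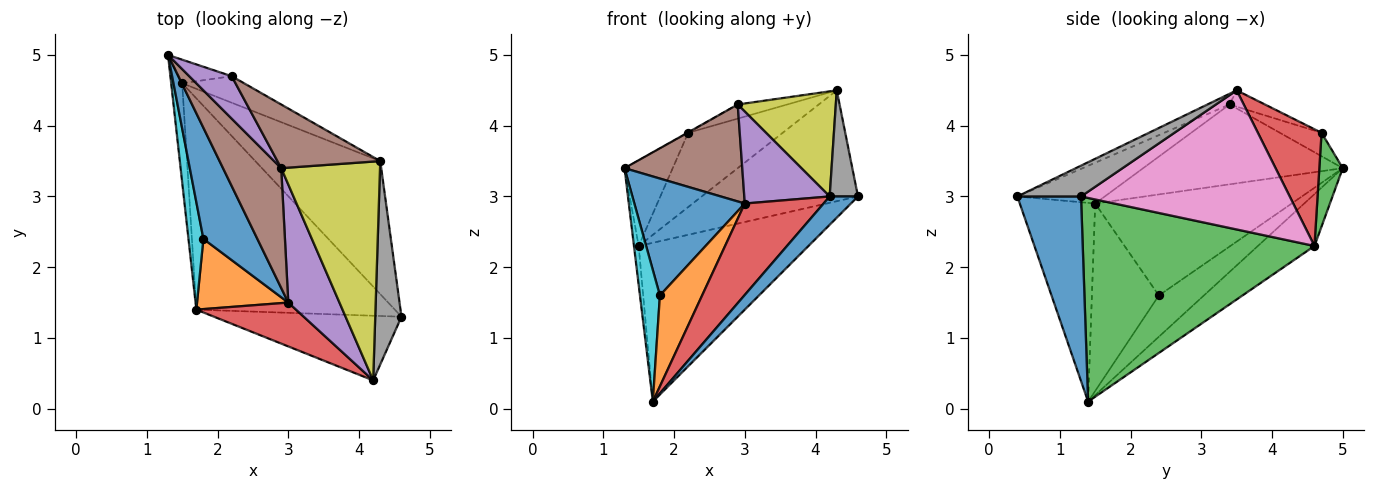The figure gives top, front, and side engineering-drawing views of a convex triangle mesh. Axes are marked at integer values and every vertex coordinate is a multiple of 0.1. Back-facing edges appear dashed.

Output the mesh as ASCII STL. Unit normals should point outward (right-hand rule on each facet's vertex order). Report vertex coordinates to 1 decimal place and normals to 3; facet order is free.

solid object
 facet normal 0.670 -0.298 -0.680
  outer loop
   vertex 4.2 0.4 3.0
   vertex 1.7 1.4 0.1
   vertex 4.6 1.3 3.0
  endloop
 endfacet
 facet normal -0.975 0.081 -0.207
  outer loop
   vertex 1.5 4.6 2.3
   vertex 1.7 1.4 0.1
   vertex 1.3 5.0 3.4
  endloop
 endfacet
 facet normal 0.634 0.465 -0.618
  outer loop
   vertex 1.5 4.6 2.3
   vertex 4.6 1.3 3.0
   vertex 1.7 1.4 0.1
  endloop
 endfacet
 facet normal -0.653 -0.683 0.328
  outer loop
   vertex 3.0 1.5 2.9
   vertex 1.7 1.4 0.1
   vertex 4.2 0.4 3.0
  endloop
 endfacet
 facet normal -0.532 -0.520 0.668
  outer loop
   vertex 3.0 1.5 2.9
   vertex 4.2 0.4 3.0
   vertex 2.9 3.4 4.3
  endloop
 endfacet
 facet normal -0.729 -0.430 0.532
  outer loop
   vertex 3.0 1.5 2.9
   vertex 2.9 3.4 4.3
   vertex 1.3 5.0 3.4
  endloop
 endfacet
 facet normal 0.650 0.487 -0.584
  outer loop
   vertex 4.3 3.5 4.5
   vertex 4.6 1.3 3.0
   vertex 1.5 4.6 2.3
  endloop
 endfacet
 facet normal 0.721 -0.320 0.614
  outer loop
   vertex 4.3 3.5 4.5
   vertex 4.2 0.4 3.0
   vertex 4.6 1.3 3.0
  endloop
 endfacet
 facet normal -0.097 -0.431 0.897
  outer loop
   vertex 4.3 3.5 4.5
   vertex 2.9 3.4 4.3
   vertex 4.2 0.4 3.0
  endloop
 endfacet
 facet normal -0.868 -0.384 0.314
  outer loop
   vertex 1.8 2.4 1.6
   vertex 1.3 5.0 3.4
   vertex 1.7 1.4 0.1
  endloop
 endfacet
 facet normal -0.790 -0.444 0.422
  outer loop
   vertex 1.8 2.4 1.6
   vertex 3.0 1.5 2.9
   vertex 1.3 5.0 3.4
  endloop
 endfacet
 facet normal -0.782 -0.493 0.381
  outer loop
   vertex 1.8 2.4 1.6
   vertex 1.7 1.4 0.1
   vertex 3.0 1.5 2.9
  endloop
 endfacet
 facet normal 0.424 0.873 -0.240
  outer loop
   vertex 2.2 4.7 3.9
   vertex 1.5 4.6 2.3
   vertex 1.3 5.0 3.4
  endloop
 endfacet
 facet normal 0.536 0.795 -0.284
  outer loop
   vertex 2.2 4.7 3.9
   vertex 4.3 3.5 4.5
   vertex 1.5 4.6 2.3
  endloop
 endfacet
 facet normal -0.483 0.009 0.875
  outer loop
   vertex 2.2 4.7 3.9
   vertex 1.3 5.0 3.4
   vertex 2.9 3.4 4.3
  endloop
 endfacet
 facet normal -0.153 0.214 0.965
  outer loop
   vertex 2.2 4.7 3.9
   vertex 2.9 3.4 4.3
   vertex 4.3 3.5 4.5
  endloop
 endfacet
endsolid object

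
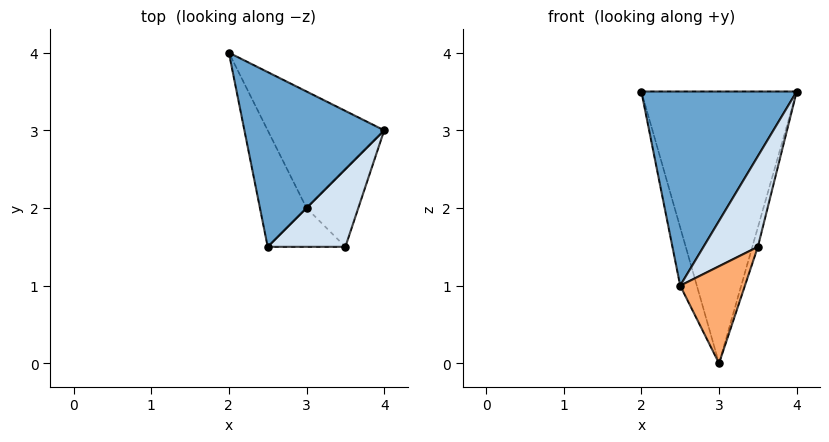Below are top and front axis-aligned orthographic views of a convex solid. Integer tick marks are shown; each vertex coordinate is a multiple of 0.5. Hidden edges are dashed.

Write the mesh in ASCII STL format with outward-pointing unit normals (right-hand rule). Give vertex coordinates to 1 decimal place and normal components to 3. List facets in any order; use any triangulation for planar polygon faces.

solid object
 facet normal -0.348 -0.697 0.627
  outer loop
   vertex 2.5 1.5 1.0
   vertex 4.0 3.0 3.5
   vertex 2.0 4.0 3.5
  endloop
 endfacet
 facet normal 0.418 0.835 -0.358
  outer loop
   vertex 3.0 2.0 0.0
   vertex 2.0 4.0 3.5
   vertex 4.0 3.0 3.5
  endloop
 endfacet
 facet normal -0.913 0.183 -0.365
  outer loop
   vertex 3.0 2.0 0.0
   vertex 2.5 1.5 1.0
   vertex 2.0 4.0 3.5
  endloop
 endfacet
 facet normal -0.309 -0.722 0.619
  outer loop
   vertex 3.5 1.5 1.5
   vertex 4.0 3.0 3.5
   vertex 2.5 1.5 1.0
  endloop
 endfacet
 facet normal 0.953 0.073 -0.293
  outer loop
   vertex 3.5 1.5 1.5
   vertex 3.0 2.0 0.0
   vertex 4.0 3.0 3.5
  endloop
 endfacet
 facet normal 0.183 -0.913 -0.365
  outer loop
   vertex 3.5 1.5 1.5
   vertex 2.5 1.5 1.0
   vertex 3.0 2.0 0.0
  endloop
 endfacet
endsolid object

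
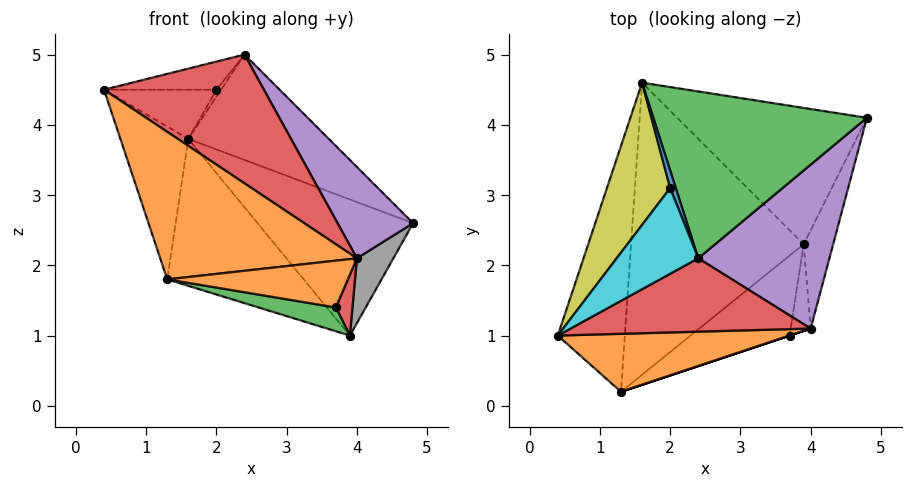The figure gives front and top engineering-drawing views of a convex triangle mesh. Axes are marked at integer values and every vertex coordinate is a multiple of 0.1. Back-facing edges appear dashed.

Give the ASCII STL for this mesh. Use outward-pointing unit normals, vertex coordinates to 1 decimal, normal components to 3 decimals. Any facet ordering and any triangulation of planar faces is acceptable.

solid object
 facet normal -0.901 0.229 -0.368
  outer loop
   vertex 1.3 0.2 1.8
   vertex 0.4 1.0 4.5
   vertex 1.6 4.6 3.8
  endloop
 endfacet
 facet normal 0.260 -0.899 0.353
  outer loop
   vertex 4.0 1.1 2.1
   vertex 0.4 1.0 4.5
   vertex 1.3 0.2 1.8
  endloop
 endfacet
 facet normal 0.372 0.496 0.785
  outer loop
   vertex 2.4 2.1 5.0
   vertex 4.8 4.1 2.6
   vertex 1.6 4.6 3.8
  endloop
 endfacet
 facet normal 0.334 -0.819 0.467
  outer loop
   vertex 2.4 2.1 5.0
   vertex 0.4 1.0 4.5
   vertex 4.0 1.1 2.1
  endloop
 endfacet
 facet normal 0.788 -0.300 0.538
  outer loop
   vertex 2.4 2.1 5.0
   vertex 4.0 1.1 2.1
   vertex 4.8 4.1 2.6
  endloop
 endfacet
 facet normal -0.153 0.698 -0.699
  outer loop
   vertex 3.9 2.3 1.0
   vertex 1.6 4.6 3.8
   vertex 4.8 4.1 2.6
  endloop
 endfacet
 facet normal -0.538 0.379 -0.753
  outer loop
   vertex 3.9 2.3 1.0
   vertex 1.3 0.2 1.8
   vertex 1.6 4.6 3.8
  endloop
 endfacet
 facet normal 0.933 -0.198 -0.301
  outer loop
   vertex 3.9 2.3 1.0
   vertex 4.8 4.1 2.6
   vertex 4.0 1.1 2.1
  endloop
 endfacet
 facet normal -0.394 0.300 0.869
  outer loop
   vertex 2.0 3.1 4.5
   vertex 1.6 4.6 3.8
   vertex 0.4 1.0 4.5
  endloop
 endfacet
 facet normal -0.378 0.288 0.880
  outer loop
   vertex 2.0 3.1 4.5
   vertex 0.4 1.0 4.5
   vertex 2.4 2.1 5.0
  endloop
 endfacet
 facet normal -0.226 0.362 0.904
  outer loop
   vertex 2.0 3.1 4.5
   vertex 2.4 2.1 5.0
   vertex 1.6 4.6 3.8
  endloop
 endfacet
 facet normal 0.316 -0.949 0.000
  outer loop
   vertex 3.7 1.0 1.4
   vertex 4.0 1.1 2.1
   vertex 1.3 0.2 1.8
  endloop
 endfacet
 facet normal -0.065 -0.284 -0.957
  outer loop
   vertex 3.7 1.0 1.4
   vertex 1.3 0.2 1.8
   vertex 3.9 2.3 1.0
  endloop
 endfacet
 facet normal 0.903 -0.247 -0.352
  outer loop
   vertex 3.7 1.0 1.4
   vertex 3.9 2.3 1.0
   vertex 4.0 1.1 2.1
  endloop
 endfacet
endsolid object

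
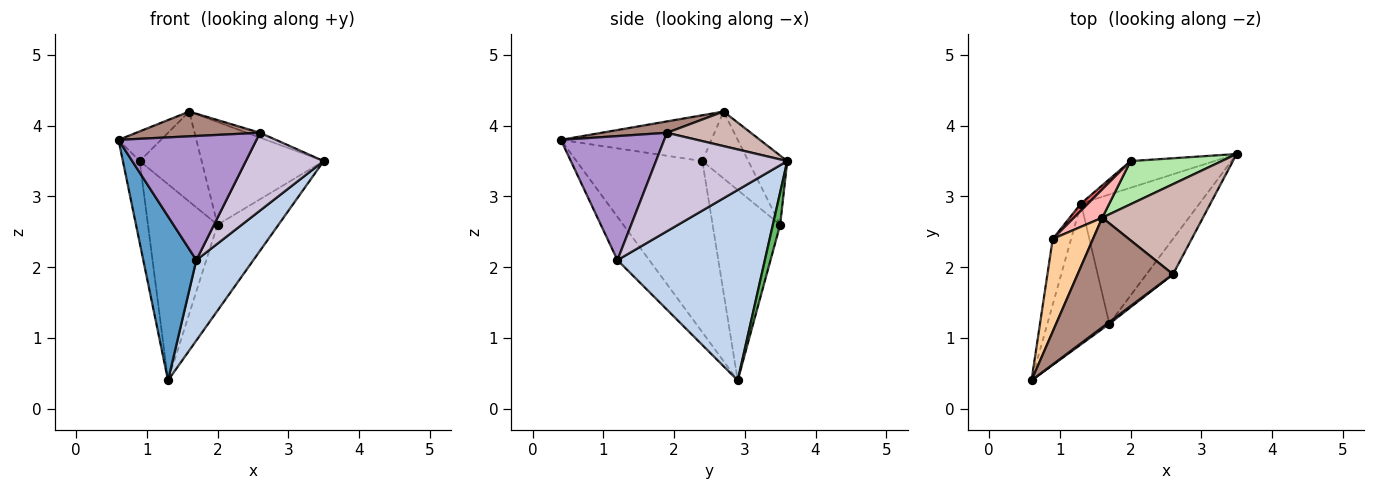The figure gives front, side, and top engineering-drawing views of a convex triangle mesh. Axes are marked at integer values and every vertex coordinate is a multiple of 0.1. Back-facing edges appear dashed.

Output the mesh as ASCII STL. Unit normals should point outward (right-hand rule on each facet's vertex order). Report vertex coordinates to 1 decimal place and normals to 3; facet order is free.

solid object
 facet normal -0.414 -0.690 -0.593
  outer loop
   vertex 1.7 1.2 2.1
   vertex 0.6 0.4 3.8
   vertex 1.3 2.9 0.4
  endloop
 endfacet
 facet normal 0.807 -0.312 -0.502
  outer loop
   vertex 1.7 1.2 2.1
   vertex 1.3 2.9 0.4
   vertex 3.5 3.6 3.5
  endloop
 endfacet
 facet normal -0.986 0.132 -0.106
  outer loop
   vertex 0.9 2.4 3.5
   vertex 1.3 2.9 0.4
   vertex 0.6 0.4 3.8
  endloop
 endfacet
 facet normal -0.735 0.207 0.646
  outer loop
   vertex 0.9 2.4 3.5
   vertex 0.6 0.4 3.8
   vertex 1.6 2.7 4.2
  endloop
 endfacet
 facet normal 0.114 0.949 -0.295
  outer loop
   vertex 2.0 3.5 2.6
   vertex 3.5 3.6 3.5
   vertex 1.3 2.9 0.4
  endloop
 endfacet
 facet normal -0.282 0.884 0.372
  outer loop
   vertex 2.0 3.5 2.6
   vertex 1.6 2.7 4.2
   vertex 3.5 3.6 3.5
  endloop
 endfacet
 facet normal -0.696 0.717 0.026
  outer loop
   vertex 2.0 3.5 2.6
   vertex 1.3 2.9 0.4
   vertex 0.9 2.4 3.5
  endloop
 endfacet
 facet normal -0.578 0.778 0.245
  outer loop
   vertex 2.0 3.5 2.6
   vertex 0.9 2.4 3.5
   vertex 1.6 2.7 4.2
  endloop
 endfacet
 facet normal 0.600 -0.800 0.011
  outer loop
   vertex 2.6 1.9 3.9
   vertex 0.6 0.4 3.8
   vertex 1.7 1.2 2.1
  endloop
 endfacet
 facet normal 0.838 -0.497 -0.226
  outer loop
   vertex 2.6 1.9 3.9
   vertex 1.7 1.2 2.1
   vertex 3.5 3.6 3.5
  endloop
 endfacet
 facet normal 0.116 -0.219 0.969
  outer loop
   vertex 2.6 1.9 3.9
   vertex 1.6 2.7 4.2
   vertex 0.6 0.4 3.8
  endloop
 endfacet
 facet normal 0.324 0.051 0.945
  outer loop
   vertex 2.6 1.9 3.9
   vertex 3.5 3.6 3.5
   vertex 1.6 2.7 4.2
  endloop
 endfacet
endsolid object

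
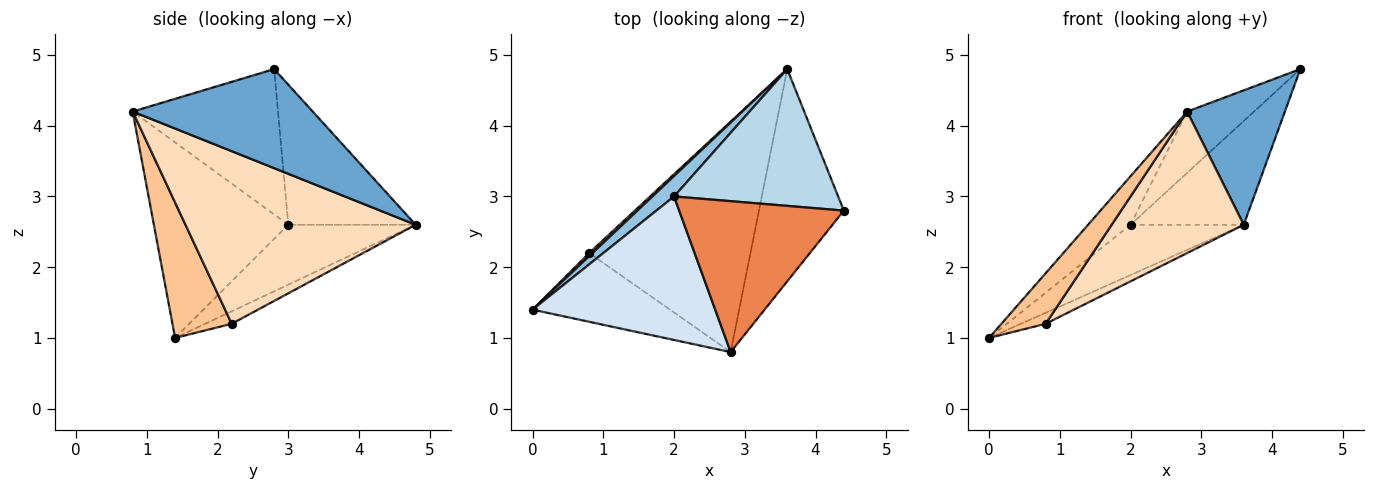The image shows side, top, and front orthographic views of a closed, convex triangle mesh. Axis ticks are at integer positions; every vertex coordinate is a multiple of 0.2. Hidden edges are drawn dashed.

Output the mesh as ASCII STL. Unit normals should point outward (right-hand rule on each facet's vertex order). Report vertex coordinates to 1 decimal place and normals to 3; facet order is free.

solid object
 facet normal 0.702 -0.381 -0.602
  outer loop
   vertex 2.8 0.8 4.2
   vertex 3.6 4.8 2.6
   vertex 4.4 2.8 4.8
  endloop
 endfacet
 facet normal -0.722 0.641 0.261
  outer loop
   vertex 2.0 3.0 2.6
   vertex 3.6 4.8 2.6
   vertex 0.0 1.4 1.0
  endloop
 endfacet
 facet normal -0.562 0.500 0.659
  outer loop
   vertex 2.0 3.0 2.6
   vertex 4.4 2.8 4.8
   vertex 3.6 4.8 2.6
  endloop
 endfacet
 facet normal -0.712 0.225 0.665
  outer loop
   vertex 2.0 3.0 2.6
   vertex 0.0 1.4 1.0
   vertex 2.8 0.8 4.2
  endloop
 endfacet
 facet normal -0.633 0.291 0.717
  outer loop
   vertex 2.0 3.0 2.6
   vertex 2.8 0.8 4.2
   vertex 4.4 2.8 4.8
  endloop
 endfacet
 facet normal -0.718 0.670 0.191
  outer loop
   vertex 0.8 2.2 1.2
   vertex 0.0 1.4 1.0
   vertex 3.6 4.8 2.6
  endloop
 endfacet
 facet normal 0.622 -0.464 -0.631
  outer loop
   vertex 0.8 2.2 1.2
   vertex 2.8 0.8 4.2
   vertex 0.0 1.4 1.0
  endloop
 endfacet
 facet normal 0.674 -0.387 -0.630
  outer loop
   vertex 0.8 2.2 1.2
   vertex 3.6 4.8 2.6
   vertex 2.8 0.8 4.2
  endloop
 endfacet
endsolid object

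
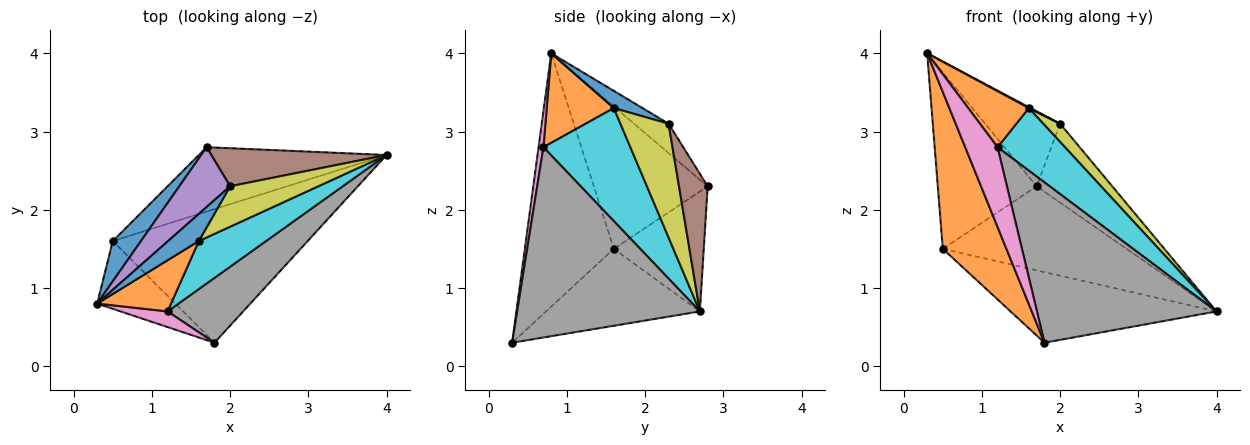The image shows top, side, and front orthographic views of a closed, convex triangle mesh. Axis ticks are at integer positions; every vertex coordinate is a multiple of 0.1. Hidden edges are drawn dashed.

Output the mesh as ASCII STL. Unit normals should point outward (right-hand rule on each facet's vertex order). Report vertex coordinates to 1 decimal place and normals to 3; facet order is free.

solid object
 facet normal -0.747 0.648 0.148
  outer loop
   vertex 0.5 1.6 1.5
   vertex 0.3 0.8 4.0
   vertex 1.7 2.8 2.3
  endloop
 endfacet
 facet normal -0.789 -0.564 -0.244
  outer loop
   vertex 0.5 1.6 1.5
   vertex 1.8 0.3 0.3
   vertex 0.3 0.8 4.0
  endloop
 endfacet
 facet normal -0.362 0.740 -0.567
  outer loop
   vertex 0.5 1.6 1.5
   vertex 1.7 2.8 2.3
   vertex 4.0 2.7 0.7
  endloop
 endfacet
 facet normal -0.329 0.441 -0.835
  outer loop
   vertex 0.5 1.6 1.5
   vertex 4.0 2.7 0.7
   vertex 1.8 0.3 0.3
  endloop
 endfacet
 facet normal -0.338 0.736 0.587
  outer loop
   vertex 2.0 2.3 3.1
   vertex 1.7 2.8 2.3
   vertex 0.3 0.8 4.0
  endloop
 endfacet
 facet normal 0.323 0.852 0.411
  outer loop
   vertex 2.0 2.3 3.1
   vertex 4.0 2.7 0.7
   vertex 1.7 2.8 2.3
  endloop
 endfacet
 facet normal 0.146 -0.971 0.190
  outer loop
   vertex 1.2 0.7 2.8
   vertex 0.3 0.8 4.0
   vertex 1.8 0.3 0.3
  endloop
 endfacet
 facet normal 0.686 -0.674 0.273
  outer loop
   vertex 1.2 0.7 2.8
   vertex 1.8 0.3 0.3
   vertex 4.0 2.7 0.7
  endloop
 endfacet
 facet normal 0.762 -0.267 0.590
  outer loop
   vertex 1.6 1.6 3.3
   vertex 4.0 2.7 0.7
   vertex 2.0 2.3 3.1
  endloop
 endfacet
 facet normal 0.715 -0.554 0.426
  outer loop
   vertex 1.6 1.6 3.3
   vertex 1.2 0.7 2.8
   vertex 4.0 2.7 0.7
  endloop
 endfacet
 facet normal 0.488 -0.030 0.872
  outer loop
   vertex 1.6 1.6 3.3
   vertex 2.0 2.3 3.1
   vertex 0.3 0.8 4.0
  endloop
 endfacet
 facet normal 0.633 -0.571 0.522
  outer loop
   vertex 1.6 1.6 3.3
   vertex 0.3 0.8 4.0
   vertex 1.2 0.7 2.8
  endloop
 endfacet
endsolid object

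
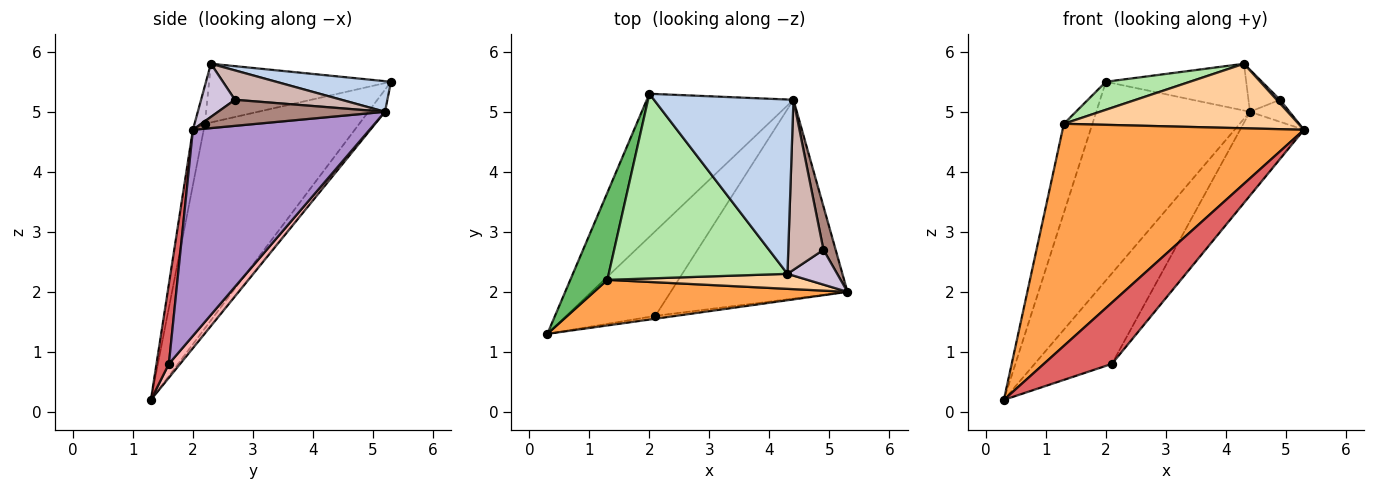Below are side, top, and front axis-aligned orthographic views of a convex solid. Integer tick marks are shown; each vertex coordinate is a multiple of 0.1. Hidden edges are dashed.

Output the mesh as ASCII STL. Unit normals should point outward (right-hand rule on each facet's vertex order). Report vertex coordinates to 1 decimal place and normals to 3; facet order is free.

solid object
 facet normal -0.088 0.808 -0.582
  outer loop
   vertex 4.4 5.2 5.0
   vertex 0.3 1.3 0.2
   vertex 2.0 5.3 5.5
  endloop
 endfacet
 facet normal 0.207 0.253 0.945
  outer loop
   vertex 4.4 5.2 5.0
   vertex 2.0 5.3 5.5
   vertex 4.3 2.3 5.8
  endloop
 endfacet
 facet normal -0.044 -0.979 0.201
  outer loop
   vertex 1.3 2.2 4.8
   vertex 0.3 1.3 0.2
   vertex 5.3 2.0 4.7
  endloop
 endfacet
 facet normal -0.043 -0.973 0.226
  outer loop
   vertex 1.3 2.2 4.8
   vertex 5.3 2.0 4.7
   vertex 4.3 2.3 5.8
  endloop
 endfacet
 facet normal -0.968 0.179 0.175
  outer loop
   vertex 1.3 2.2 4.8
   vertex 2.0 5.3 5.5
   vertex 0.3 1.3 0.2
  endloop
 endfacet
 facet normal -0.309 -0.143 0.940
  outer loop
   vertex 1.3 2.2 4.8
   vertex 4.3 2.3 5.8
   vertex 2.0 5.3 5.5
  endloop
 endfacet
 facet normal 0.179 -0.983 -0.046
  outer loop
   vertex 2.1 1.6 0.8
   vertex 5.3 2.0 4.7
   vertex 0.3 1.3 0.2
  endloop
 endfacet
 facet normal 0.106 0.726 -0.680
  outer loop
   vertex 2.1 1.6 0.8
   vertex 0.3 1.3 0.2
   vertex 4.4 5.2 5.0
  endloop
 endfacet
 facet normal 0.732 0.265 -0.628
  outer loop
   vertex 2.1 1.6 0.8
   vertex 4.4 5.2 5.0
   vertex 5.3 2.0 4.7
  endloop
 endfacet
 facet normal 0.728 -0.070 0.681
  outer loop
   vertex 4.9 2.7 5.2
   vertex 4.3 2.3 5.8
   vertex 5.3 2.0 4.7
  endloop
 endfacet
 facet normal 0.886 0.210 0.414
  outer loop
   vertex 4.9 2.7 5.2
   vertex 5.3 2.0 4.7
   vertex 4.4 5.2 5.0
  endloop
 endfacet
 facet normal 0.630 0.186 0.754
  outer loop
   vertex 4.9 2.7 5.2
   vertex 4.4 5.2 5.0
   vertex 4.3 2.3 5.8
  endloop
 endfacet
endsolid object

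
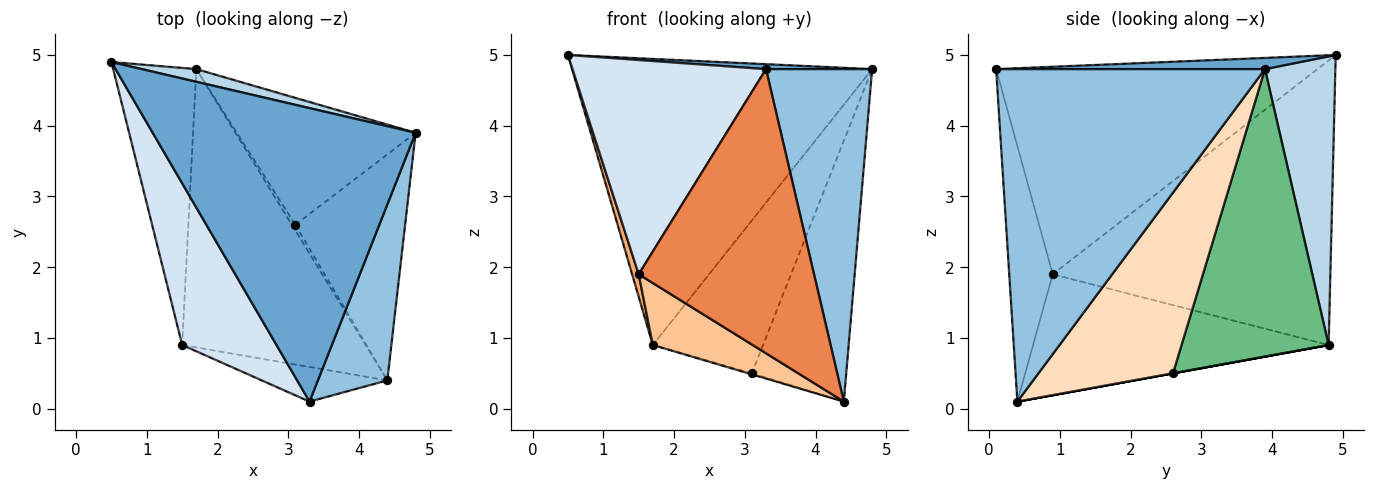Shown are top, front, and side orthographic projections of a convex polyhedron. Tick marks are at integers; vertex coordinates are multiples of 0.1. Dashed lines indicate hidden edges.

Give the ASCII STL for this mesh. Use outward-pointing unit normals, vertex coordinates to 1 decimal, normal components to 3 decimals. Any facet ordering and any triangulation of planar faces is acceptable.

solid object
 facet normal 0.043 -0.017 0.999
  outer loop
   vertex 3.3 0.1 4.8
   vertex 4.8 3.9 4.8
   vertex 0.5 4.9 5.0
  endloop
 endfacet
 facet normal 0.913 -0.360 0.191
  outer loop
   vertex 4.4 0.4 0.1
   vertex 4.8 3.9 4.8
   vertex 3.3 0.1 4.8
  endloop
 endfacet
 facet normal 0.228 0.973 0.043
  outer loop
   vertex 1.7 4.8 0.9
   vertex 0.5 4.9 5.0
   vertex 4.8 3.9 4.8
  endloop
 endfacet
 facet normal -0.798 -0.481 0.363
  outer loop
   vertex 1.5 0.9 1.9
   vertex 3.3 0.1 4.8
   vertex 0.5 4.9 5.0
  endloop
 endfacet
 facet normal -0.239 -0.964 -0.117
  outer loop
   vertex 1.5 0.9 1.9
   vertex 4.4 0.4 0.1
   vertex 3.3 0.1 4.8
  endloop
 endfacet
 facet normal -0.960 -0.023 -0.280
  outer loop
   vertex 1.5 0.9 1.9
   vertex 0.5 4.9 5.0
   vertex 1.7 4.8 0.9
  endloop
 endfacet
 facet normal -0.541 -0.183 -0.821
  outer loop
   vertex 1.5 0.9 1.9
   vertex 1.7 4.8 0.9
   vertex 4.4 0.4 0.1
  endloop
 endfacet
 facet normal 0.733 0.514 -0.445
  outer loop
   vertex 3.1 2.6 0.5
   vertex 4.8 3.9 4.8
   vertex 4.4 0.4 0.1
  endloop
 endfacet
 facet normal 0.716 0.537 -0.446
  outer loop
   vertex 3.1 2.6 0.5
   vertex 1.7 4.8 0.9
   vertex 4.8 3.9 4.8
  endloop
 endfacet
 facet normal 0.000 0.179 -0.984
  outer loop
   vertex 3.1 2.6 0.5
   vertex 4.4 0.4 0.1
   vertex 1.7 4.8 0.9
  endloop
 endfacet
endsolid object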